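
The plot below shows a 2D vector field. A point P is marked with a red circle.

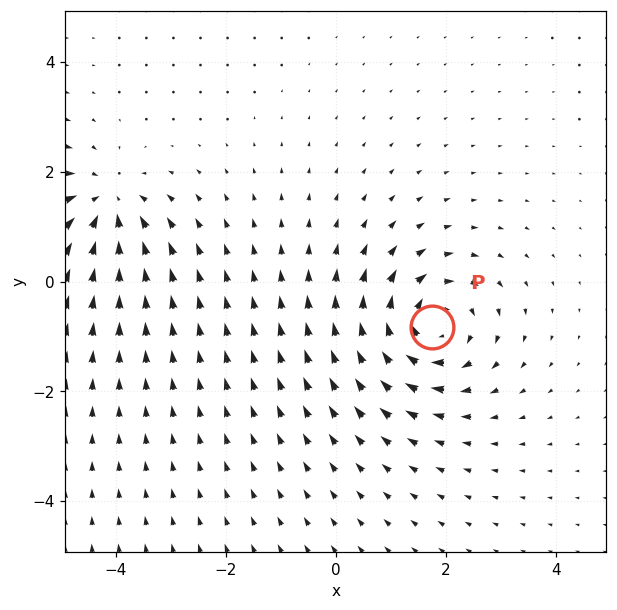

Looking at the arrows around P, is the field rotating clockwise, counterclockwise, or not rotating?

Near P at (1.8, -0.8) the arrows circulate clockwise. The curl (z-component) there is about -6; negative curl means clockwise rotation.

clockwise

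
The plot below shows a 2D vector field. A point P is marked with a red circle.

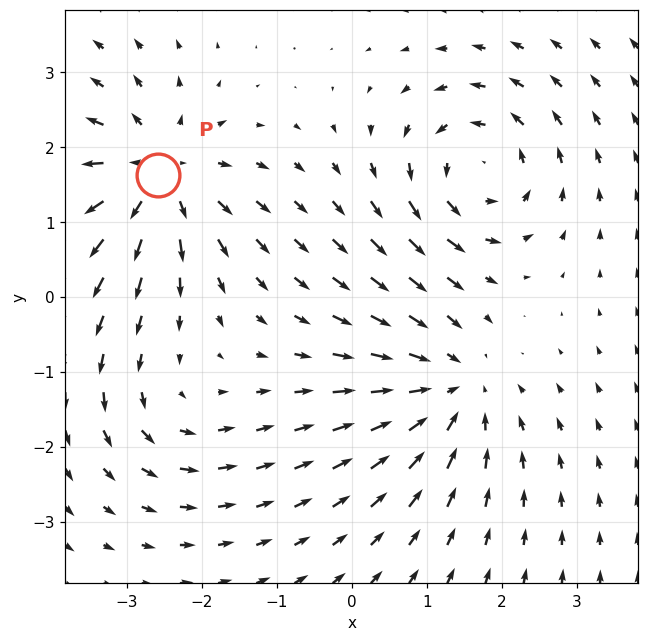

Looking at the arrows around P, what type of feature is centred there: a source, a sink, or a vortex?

source

At P (-2.6, 1.6) the arrows spread outward. Divergence about +6, curl ≈0 — positive divergence with near-zero curl is a source.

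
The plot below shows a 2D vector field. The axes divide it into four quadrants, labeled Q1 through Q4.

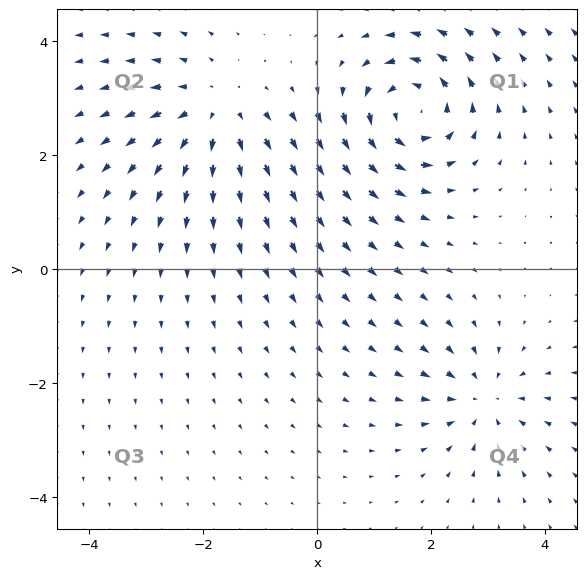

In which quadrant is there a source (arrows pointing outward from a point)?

Q2

The source sits at approximately (-1.8, 2.8), which lies in quadrant Q2. The divergence there is about +4, positive as expected for a source.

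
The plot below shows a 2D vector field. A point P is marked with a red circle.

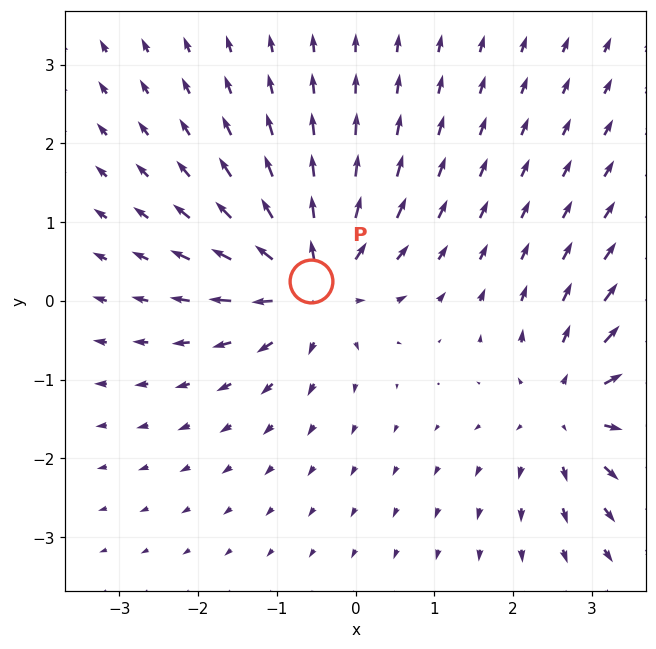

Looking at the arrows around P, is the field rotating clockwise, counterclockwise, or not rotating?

not rotating

Near P at (-0.6, 0.3) the arrows show no circulation. The curl there is ≈0.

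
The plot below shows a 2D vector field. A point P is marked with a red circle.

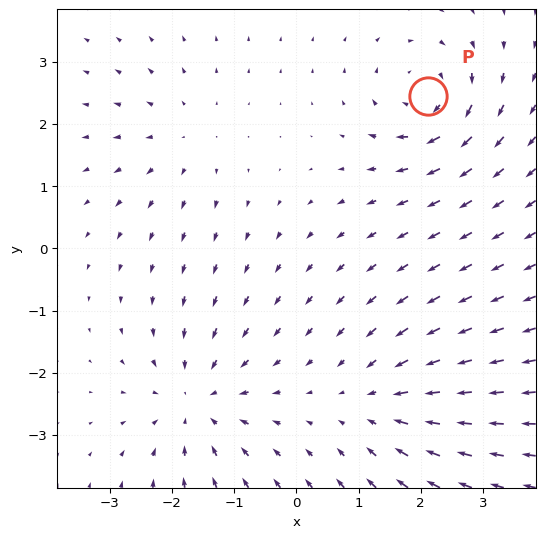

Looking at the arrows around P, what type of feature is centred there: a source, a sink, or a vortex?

vortex

At P (2.1, 2.4) the arrows circulate clockwise. Divergence ≈0, curl about -6 — near-zero divergence with nonzero curl is a vortex.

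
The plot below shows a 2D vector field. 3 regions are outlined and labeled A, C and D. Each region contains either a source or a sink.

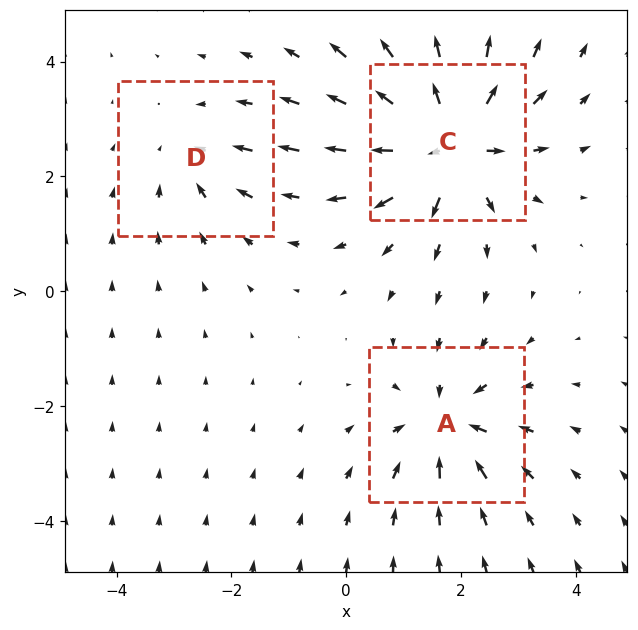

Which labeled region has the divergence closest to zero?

Divergence at each region's feature centre — A: about -4, C: about +6, D: about -2. Region D is closest to zero.

D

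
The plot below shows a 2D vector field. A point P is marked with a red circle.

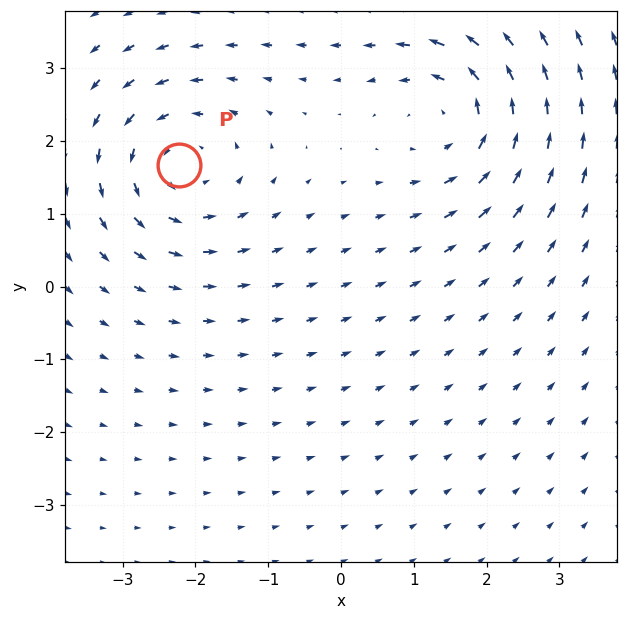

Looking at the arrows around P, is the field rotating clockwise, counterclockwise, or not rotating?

counterclockwise

Near P at (-2.2, 1.7) the arrows circulate counterclockwise. The curl (z-component) there is about +4; positive curl means counterclockwise rotation.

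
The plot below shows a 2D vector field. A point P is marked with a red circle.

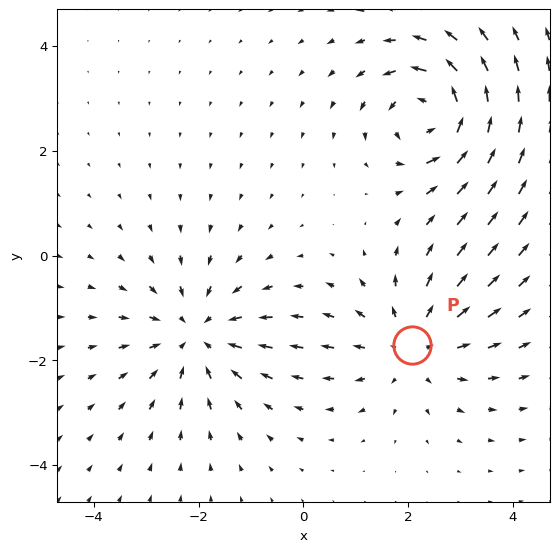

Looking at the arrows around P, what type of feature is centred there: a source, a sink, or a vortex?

At P (2.1, -1.7) the arrows spread outward. Divergence about +3, curl ≈0 — positive divergence with near-zero curl is a source.

source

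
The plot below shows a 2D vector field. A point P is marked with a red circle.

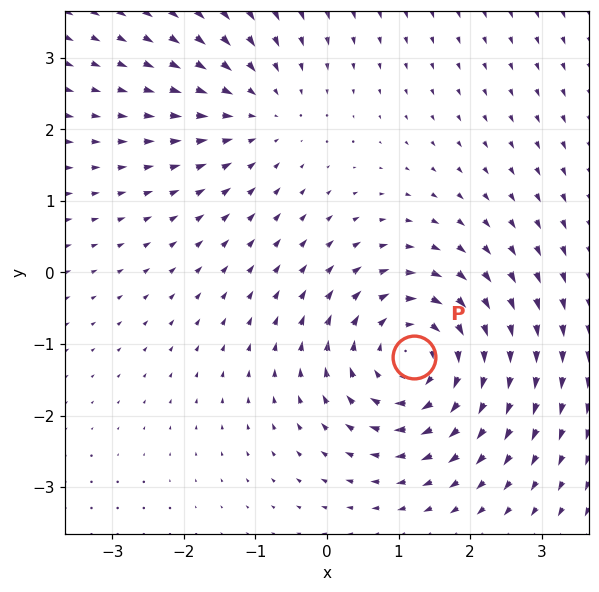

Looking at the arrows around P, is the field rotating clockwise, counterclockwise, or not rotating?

Near P at (1.2, -1.2) the arrows circulate clockwise. The curl (z-component) there is about -5; negative curl means clockwise rotation.

clockwise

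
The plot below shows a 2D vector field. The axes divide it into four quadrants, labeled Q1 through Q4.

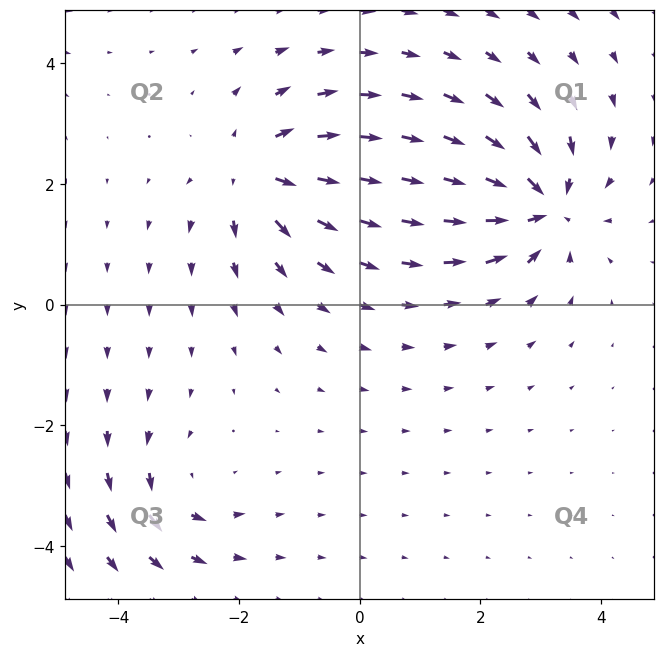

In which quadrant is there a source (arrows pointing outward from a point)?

Q2

The source sits at approximately (-1.7, 2.2), which lies in quadrant Q2. The divergence there is about +5, positive as expected for a source.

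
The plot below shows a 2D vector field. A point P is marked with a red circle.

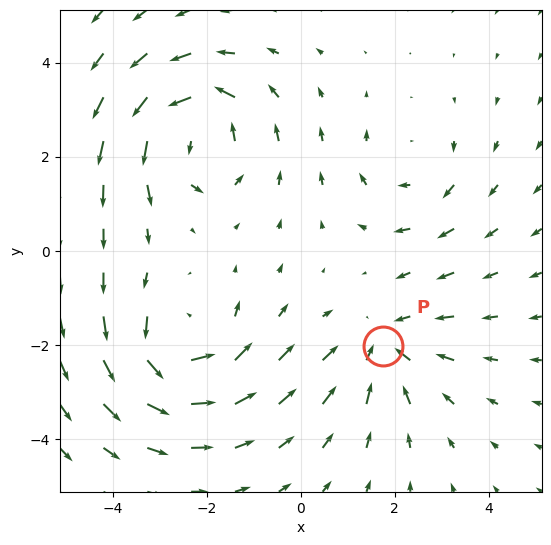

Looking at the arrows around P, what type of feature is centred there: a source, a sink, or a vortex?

sink

At P (1.8, -2.0) the arrows converge inward. Divergence about -3, curl ≈0 — negative divergence with near-zero curl is a sink.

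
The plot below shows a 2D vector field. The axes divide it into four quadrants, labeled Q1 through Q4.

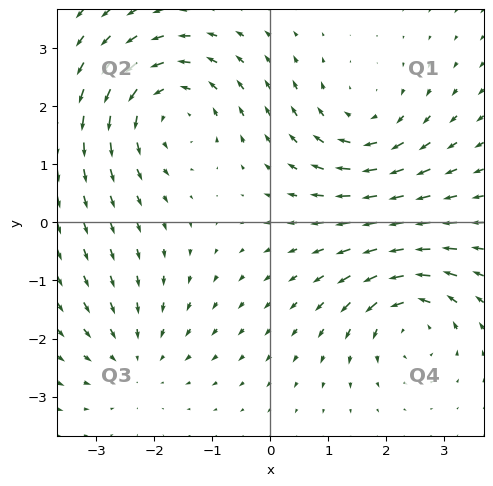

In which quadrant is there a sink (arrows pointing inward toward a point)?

The sink sits at approximately (-2.3, -2.3), which lies in quadrant Q3. The divergence there is about -2, negative as expected for a sink.

Q3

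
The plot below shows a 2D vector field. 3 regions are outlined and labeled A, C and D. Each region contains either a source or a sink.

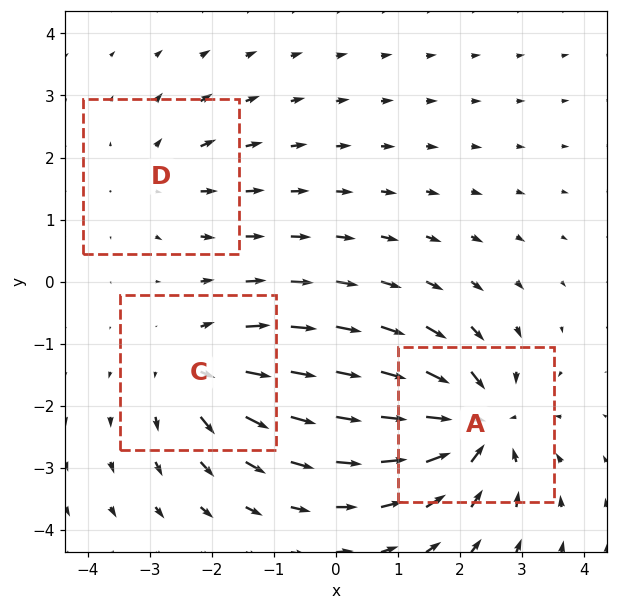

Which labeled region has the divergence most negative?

A

Divergence at each region's feature centre — A: about -5, C: about +4, D: about +2. Region A is most negative.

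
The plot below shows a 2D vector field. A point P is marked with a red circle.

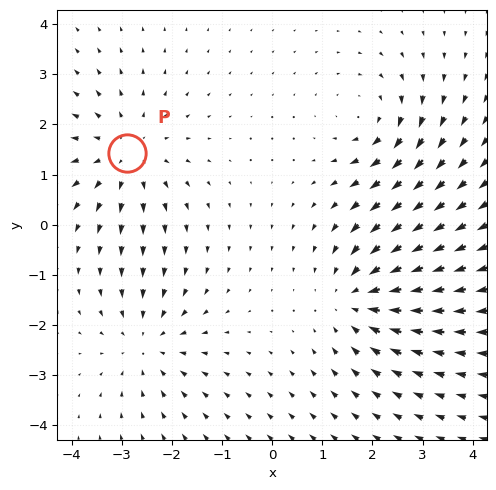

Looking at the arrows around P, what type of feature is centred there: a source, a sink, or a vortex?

source

At P (-2.9, 1.4) the arrows spread outward. Divergence about +4, curl ≈0 — positive divergence with near-zero curl is a source.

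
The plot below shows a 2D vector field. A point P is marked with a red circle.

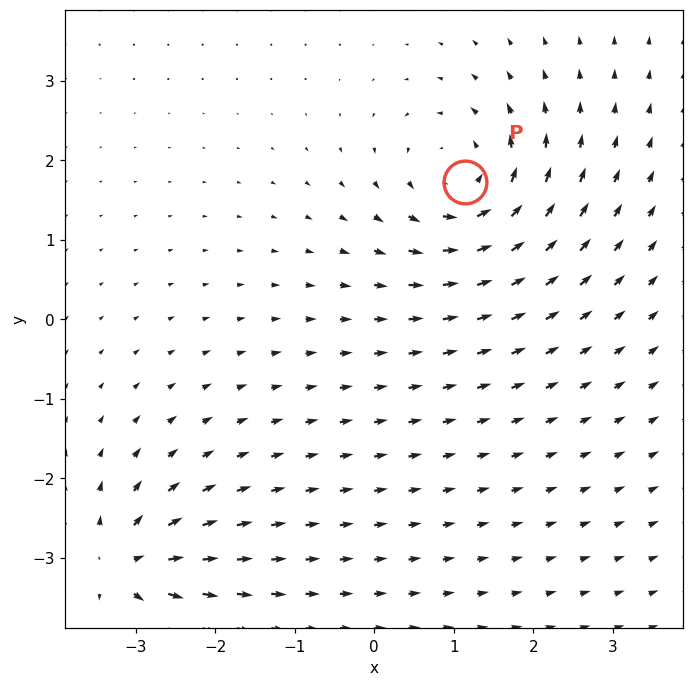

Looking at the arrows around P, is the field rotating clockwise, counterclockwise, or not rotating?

counterclockwise

Near P at (1.1, 1.7) the arrows circulate counterclockwise. The curl (z-component) there is about +6; positive curl means counterclockwise rotation.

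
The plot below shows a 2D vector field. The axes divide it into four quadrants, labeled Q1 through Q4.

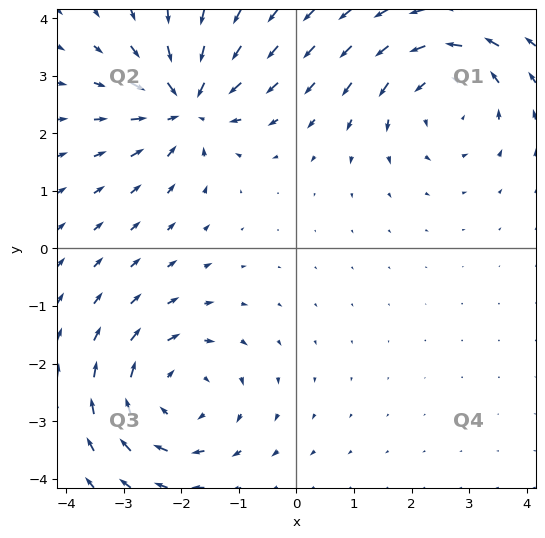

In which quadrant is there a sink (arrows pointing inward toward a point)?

Q2

The sink sits at approximately (-1.9, 2.5), which lies in quadrant Q2. The divergence there is about -6, negative as expected for a sink.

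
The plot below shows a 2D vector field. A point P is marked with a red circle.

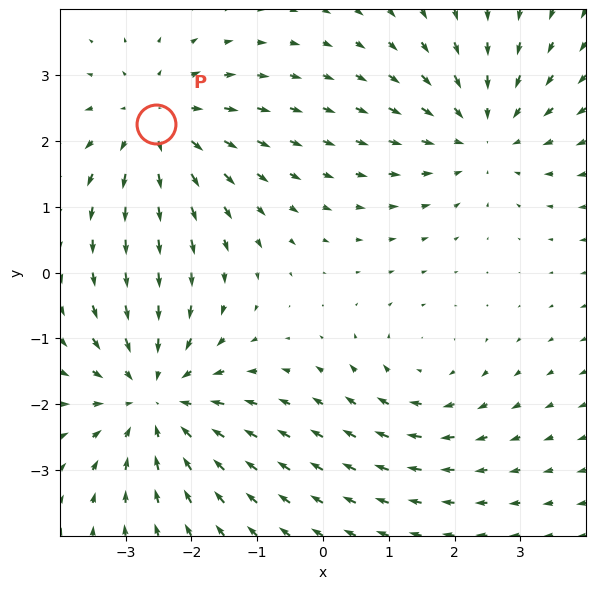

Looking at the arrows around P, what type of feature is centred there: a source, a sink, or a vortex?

source

At P (-2.5, 2.3) the arrows spread outward. Divergence about +3, curl ≈0 — positive divergence with near-zero curl is a source.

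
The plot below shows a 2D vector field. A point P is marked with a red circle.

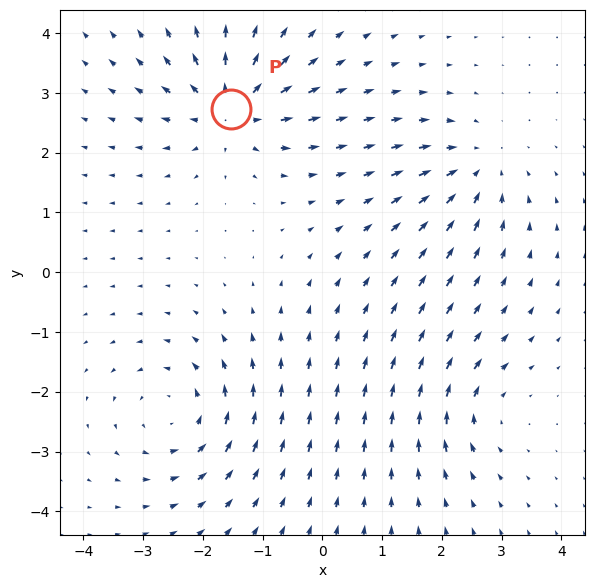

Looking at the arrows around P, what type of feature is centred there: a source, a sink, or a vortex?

source

At P (-1.5, 2.7) the arrows spread outward. Divergence about +6, curl ≈0 — positive divergence with near-zero curl is a source.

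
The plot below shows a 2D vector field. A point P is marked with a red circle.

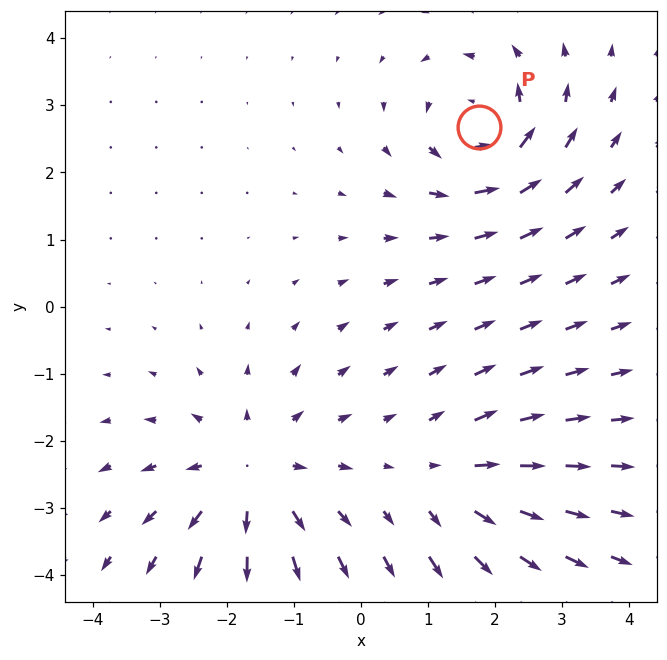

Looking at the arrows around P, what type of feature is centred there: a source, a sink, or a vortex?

vortex

At P (1.8, 2.7) the arrows circulate counterclockwise. Divergence ≈0, curl about +5 — near-zero divergence with nonzero curl is a vortex.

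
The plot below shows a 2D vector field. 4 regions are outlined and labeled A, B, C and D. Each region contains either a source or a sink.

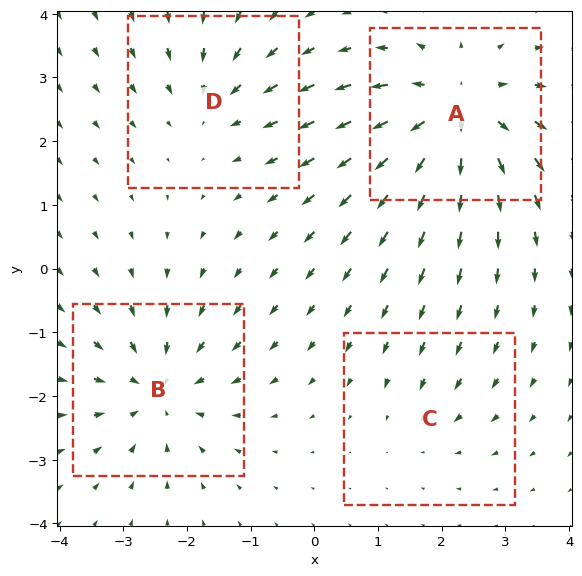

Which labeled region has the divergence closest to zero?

C

Divergence at each region's feature centre — A: about +6, B: about -5, C: about -2, D: about -3. Region C is closest to zero.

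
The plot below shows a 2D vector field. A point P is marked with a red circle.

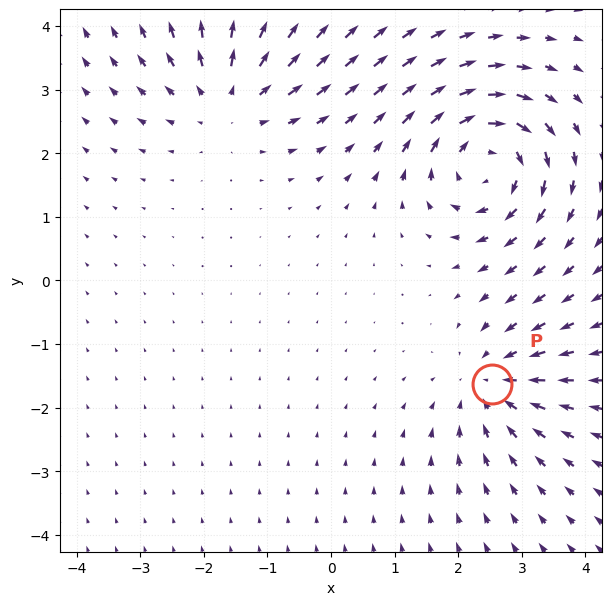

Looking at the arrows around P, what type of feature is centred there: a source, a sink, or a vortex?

sink

At P (2.5, -1.6) the arrows converge inward. Divergence about -4, curl ≈0 — negative divergence with near-zero curl is a sink.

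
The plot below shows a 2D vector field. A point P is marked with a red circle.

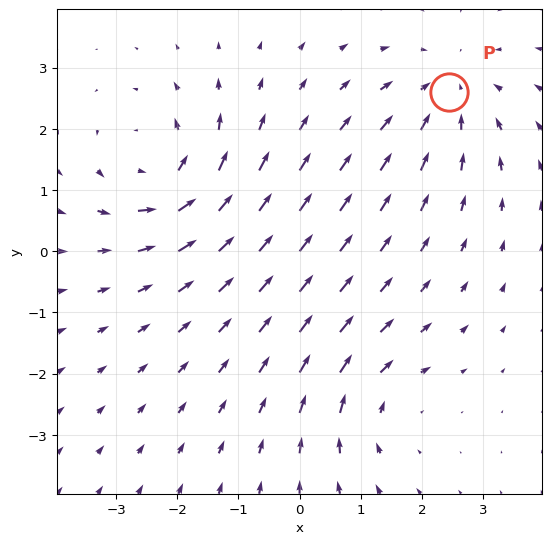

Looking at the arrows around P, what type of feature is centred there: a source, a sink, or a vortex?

At P (2.4, 2.6) the arrows converge inward. Divergence about -3, curl ≈0 — negative divergence with near-zero curl is a sink.

sink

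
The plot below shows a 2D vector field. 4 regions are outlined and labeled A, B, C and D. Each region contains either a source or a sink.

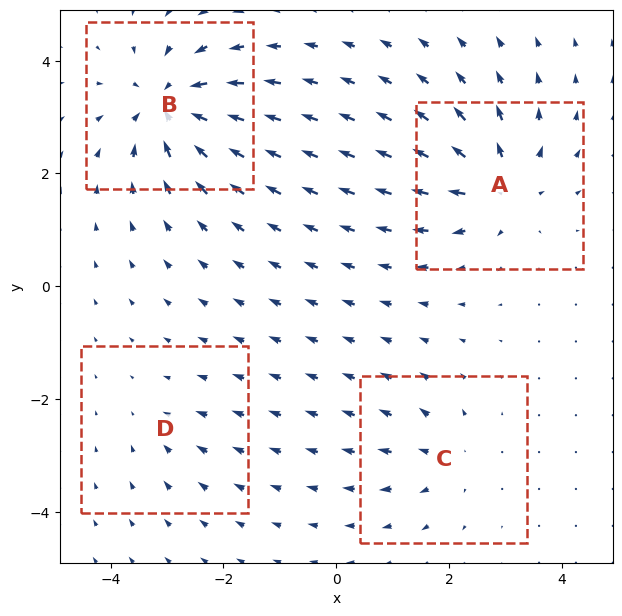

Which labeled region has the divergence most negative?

Divergence at each region's feature centre — A: about +6, B: about -7, C: about +4, D: about -2. Region B is most negative.

B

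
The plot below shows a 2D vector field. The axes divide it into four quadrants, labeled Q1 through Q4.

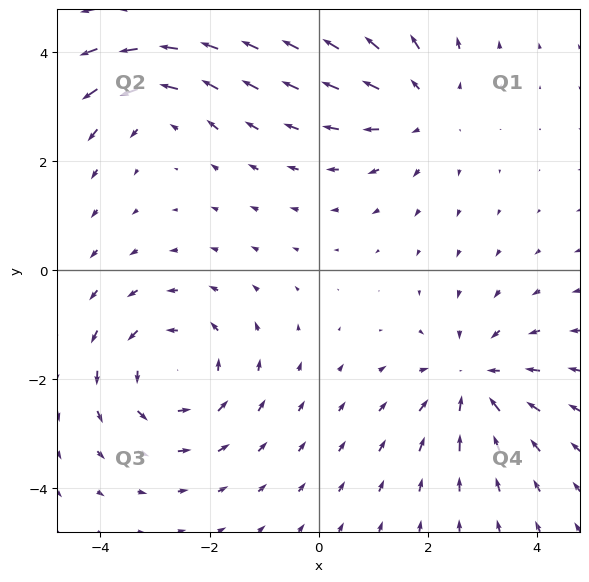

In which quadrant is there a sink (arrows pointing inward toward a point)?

The sink sits at approximately (2.8, -2.0), which lies in quadrant Q4. The divergence there is about -4, negative as expected for a sink.

Q4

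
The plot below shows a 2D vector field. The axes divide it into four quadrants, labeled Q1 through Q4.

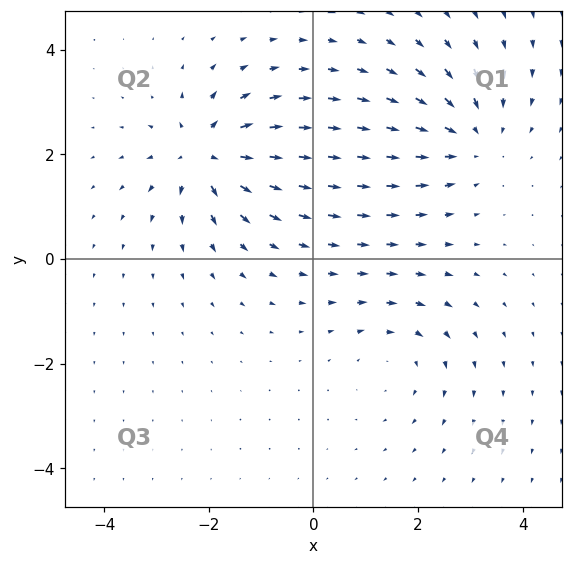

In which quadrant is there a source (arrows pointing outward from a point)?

The source sits at approximately (-2.1, 2.0), which lies in quadrant Q2. The divergence there is about +5, positive as expected for a source.

Q2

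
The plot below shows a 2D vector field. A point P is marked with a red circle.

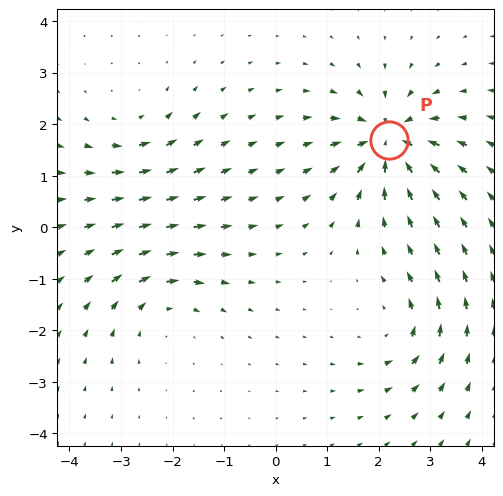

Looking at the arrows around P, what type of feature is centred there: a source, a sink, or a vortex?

At P (2.2, 1.7) the arrows converge inward. Divergence about -6, curl ≈0 — negative divergence with near-zero curl is a sink.

sink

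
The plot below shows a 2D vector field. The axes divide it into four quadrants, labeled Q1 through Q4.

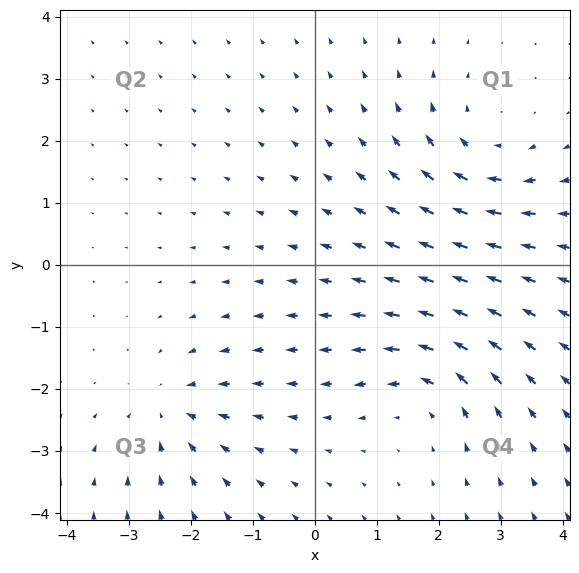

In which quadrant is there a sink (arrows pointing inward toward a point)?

Q3

The sink sits at approximately (-2.3, -2.4), which lies in quadrant Q3. The divergence there is about -4, negative as expected for a sink.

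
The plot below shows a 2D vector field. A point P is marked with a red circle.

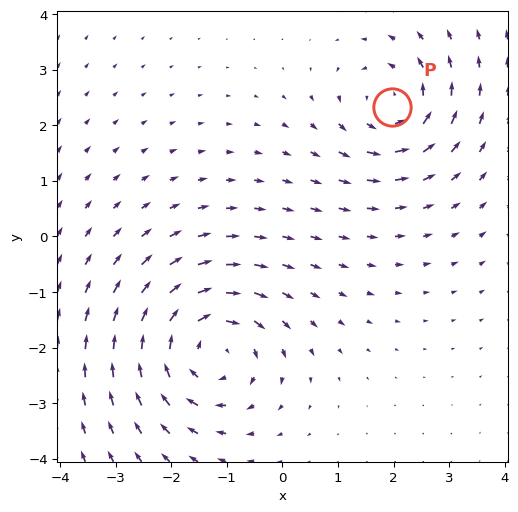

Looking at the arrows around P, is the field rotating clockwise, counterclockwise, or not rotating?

Near P at (2.0, 2.3) the arrows circulate counterclockwise. The curl (z-component) there is about +4; positive curl means counterclockwise rotation.

counterclockwise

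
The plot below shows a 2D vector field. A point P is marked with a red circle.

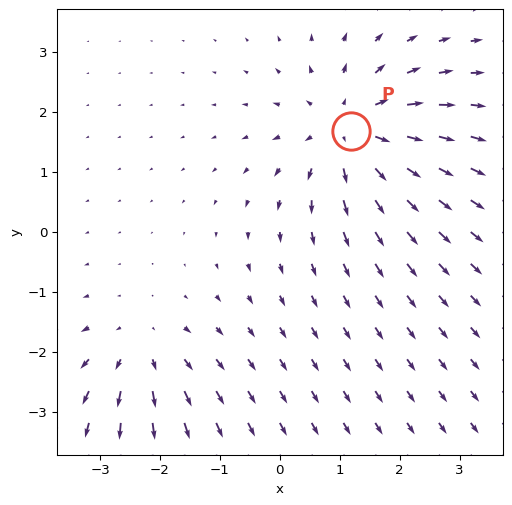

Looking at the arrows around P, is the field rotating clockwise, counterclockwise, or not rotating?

not rotating

Near P at (1.2, 1.7) the arrows show no circulation. The curl there is ≈0.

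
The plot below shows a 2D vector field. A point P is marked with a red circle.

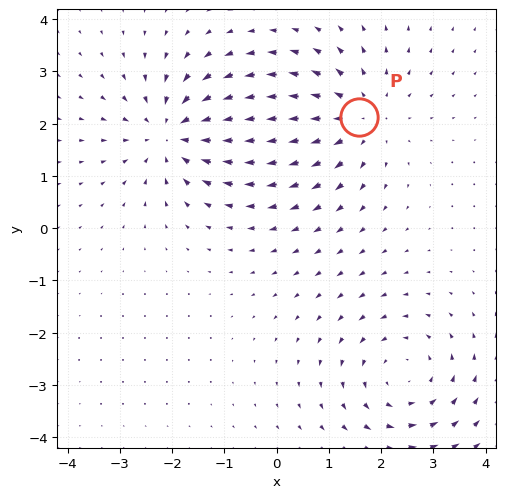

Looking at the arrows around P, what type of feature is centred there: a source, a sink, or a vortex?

At P (1.6, 2.1) the arrows spread outward. Divergence about +3, curl ≈0 — positive divergence with near-zero curl is a source.

source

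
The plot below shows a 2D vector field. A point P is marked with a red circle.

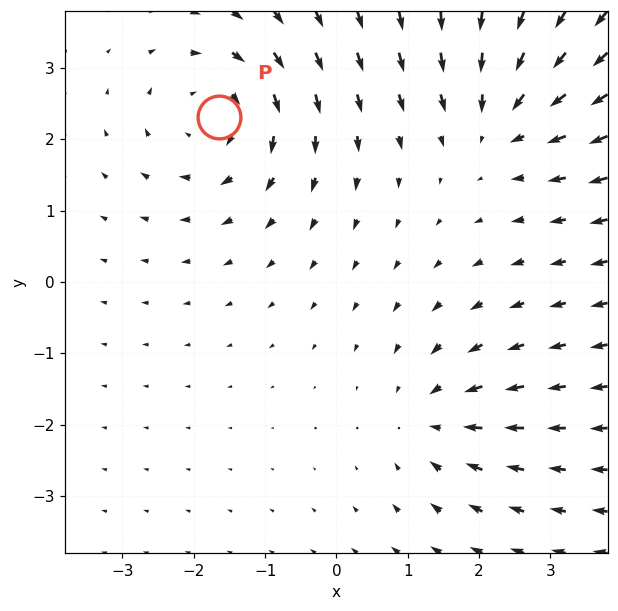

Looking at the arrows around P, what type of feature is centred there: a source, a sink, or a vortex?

vortex

At P (-1.6, 2.3) the arrows circulate clockwise. Divergence ≈0, curl about -4 — near-zero divergence with nonzero curl is a vortex.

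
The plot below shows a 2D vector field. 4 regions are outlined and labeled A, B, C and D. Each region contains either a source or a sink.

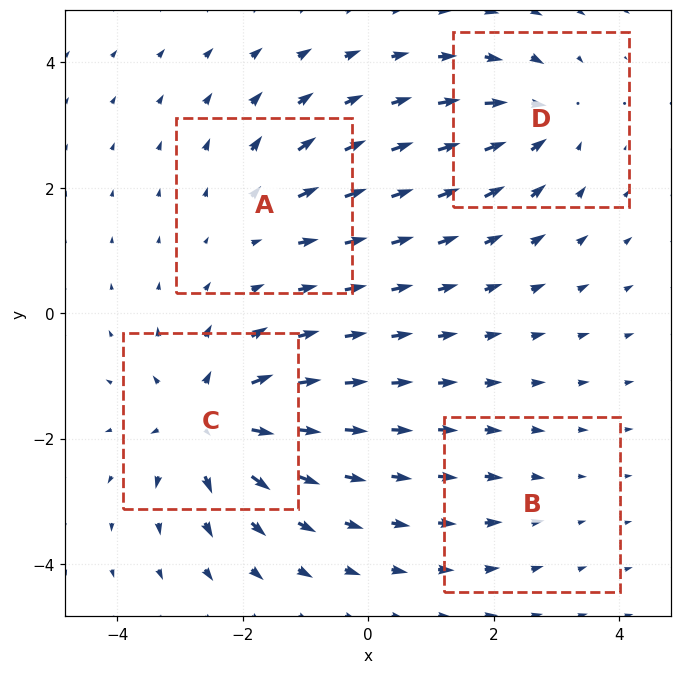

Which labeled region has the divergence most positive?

Divergence at each region's feature centre — A: about +3, B: about -2, C: about +7, D: about -5. Region C is most positive.

C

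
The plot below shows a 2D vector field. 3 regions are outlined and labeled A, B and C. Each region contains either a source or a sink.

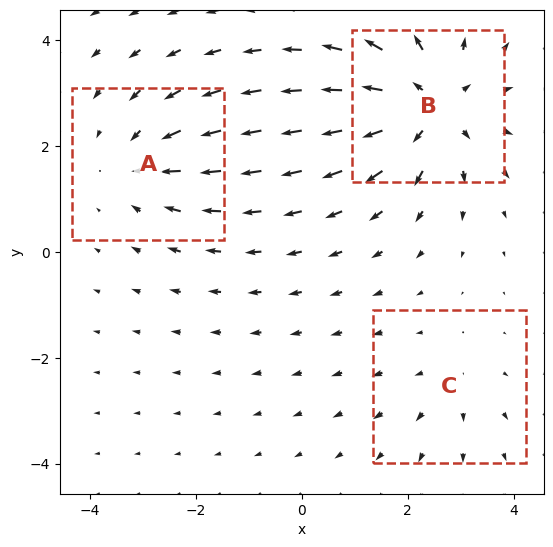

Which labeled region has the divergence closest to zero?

Divergence at each region's feature centre — A: about -3, B: about +5, C: about +2. Region C is closest to zero.

C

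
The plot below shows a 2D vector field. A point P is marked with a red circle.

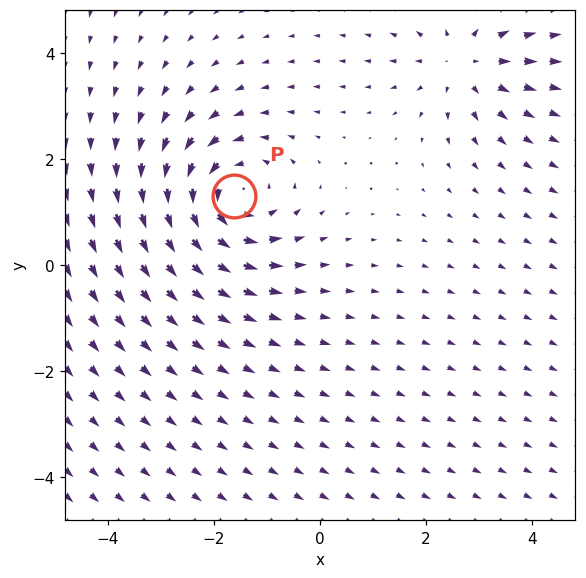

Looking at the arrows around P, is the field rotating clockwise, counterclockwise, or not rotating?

counterclockwise

Near P at (-1.6, 1.3) the arrows circulate counterclockwise. The curl (z-component) there is about +4; positive curl means counterclockwise rotation.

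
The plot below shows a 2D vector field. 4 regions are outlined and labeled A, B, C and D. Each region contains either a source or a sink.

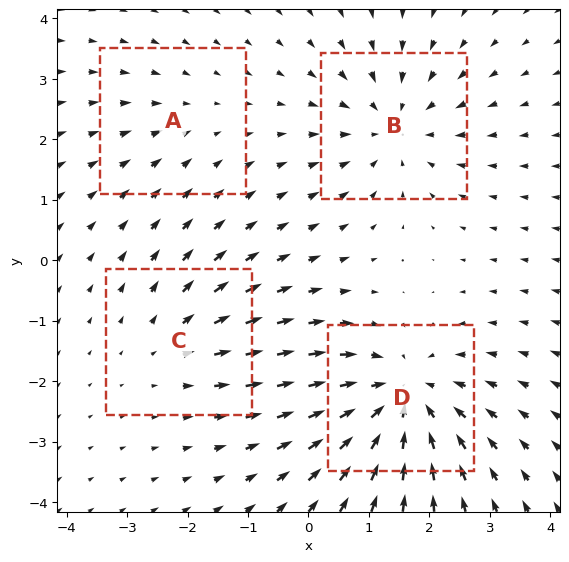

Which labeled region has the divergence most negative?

Divergence at each region's feature centre — A: about -2, B: about -4, C: about +3, D: about -6. Region D is most negative.

D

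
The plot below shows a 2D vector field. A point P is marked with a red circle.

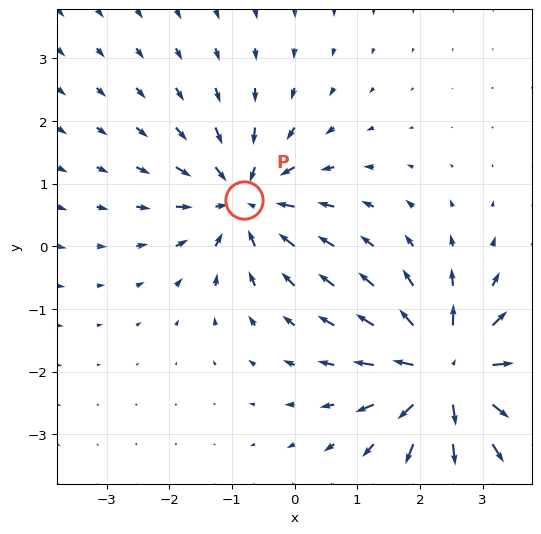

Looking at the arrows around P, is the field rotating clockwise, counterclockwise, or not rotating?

not rotating

Near P at (-0.8, 0.7) the arrows show no circulation. The curl there is ≈0.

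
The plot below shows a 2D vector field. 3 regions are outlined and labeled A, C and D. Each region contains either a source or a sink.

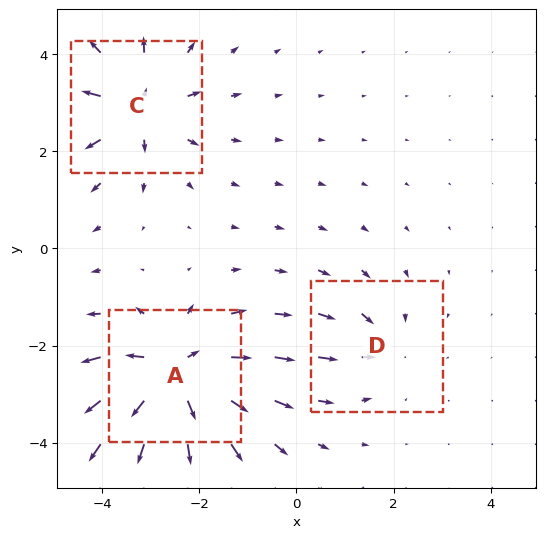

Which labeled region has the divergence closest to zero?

D

Divergence at each region's feature centre — A: about +6, C: about +4, D: about -2. Region D is closest to zero.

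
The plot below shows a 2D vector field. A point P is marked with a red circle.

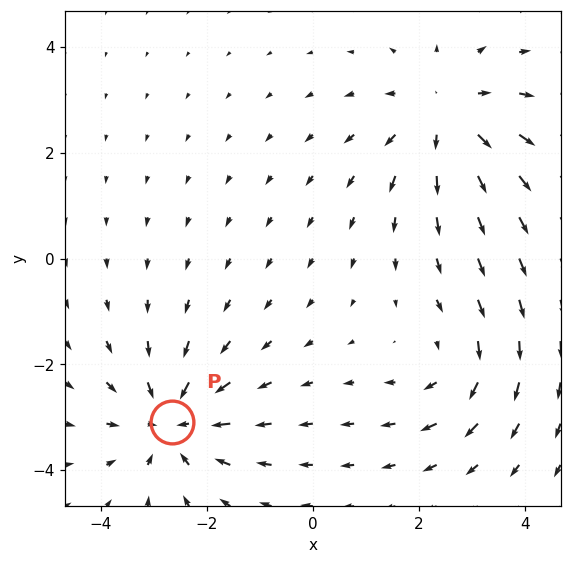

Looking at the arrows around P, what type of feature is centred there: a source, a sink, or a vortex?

sink

At P (-2.7, -3.1) the arrows converge inward. Divergence about -4, curl ≈0 — negative divergence with near-zero curl is a sink.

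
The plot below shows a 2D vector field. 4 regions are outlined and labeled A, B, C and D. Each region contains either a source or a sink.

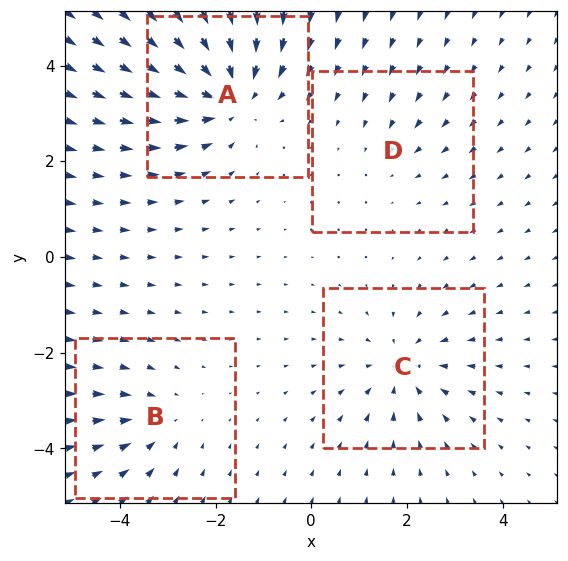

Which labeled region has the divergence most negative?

A

Divergence at each region's feature centre — A: about -6, B: about -3, C: about -4, D: about -2. Region A is most negative.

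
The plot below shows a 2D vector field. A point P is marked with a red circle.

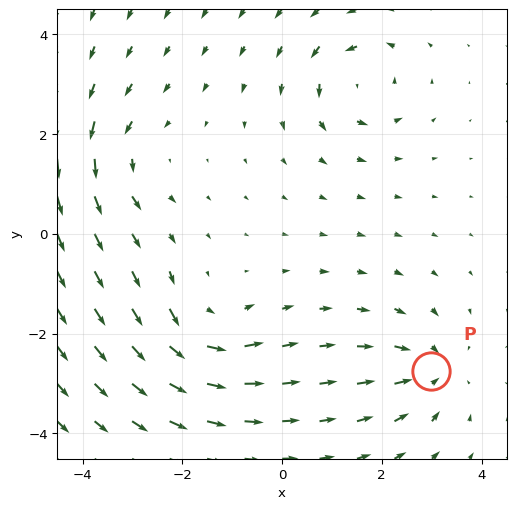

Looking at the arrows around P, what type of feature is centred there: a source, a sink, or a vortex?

At P (3.0, -2.7) the arrows converge inward. Divergence about -5, curl ≈0 — negative divergence with near-zero curl is a sink.

sink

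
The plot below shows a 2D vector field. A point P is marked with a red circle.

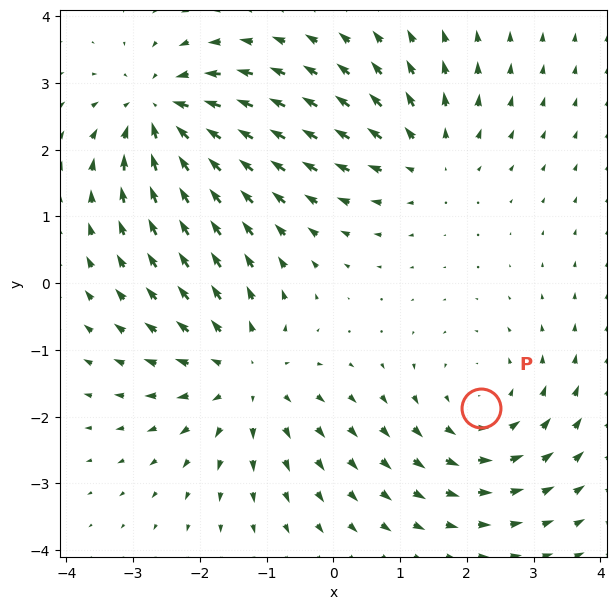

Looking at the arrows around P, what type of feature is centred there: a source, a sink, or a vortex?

vortex

At P (2.2, -1.9) the arrows circulate counterclockwise. Divergence ≈0, curl about +3 — near-zero divergence with nonzero curl is a vortex.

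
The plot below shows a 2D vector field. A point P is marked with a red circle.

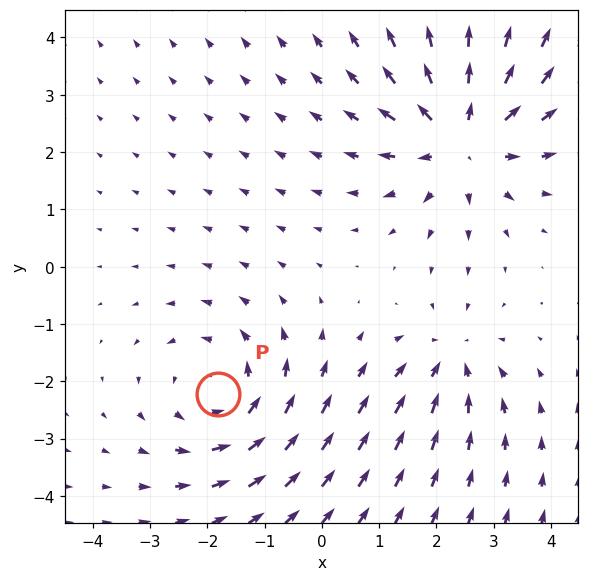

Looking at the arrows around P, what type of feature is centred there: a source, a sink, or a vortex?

vortex

At P (-1.8, -2.2) the arrows circulate counterclockwise. Divergence ≈0, curl about +4 — near-zero divergence with nonzero curl is a vortex.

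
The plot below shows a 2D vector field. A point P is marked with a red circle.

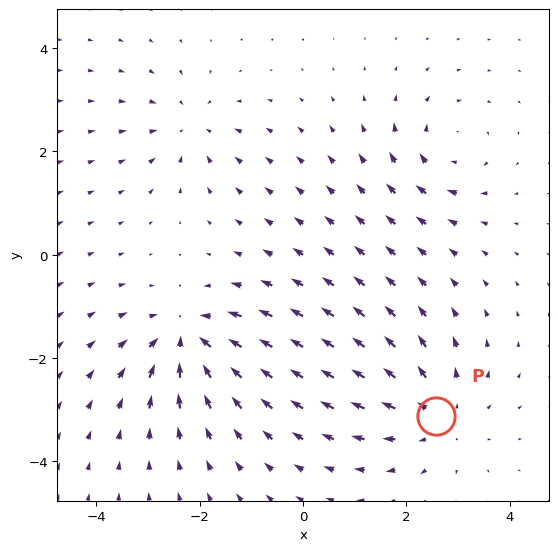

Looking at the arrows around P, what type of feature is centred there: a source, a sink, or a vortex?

At P (2.6, -3.1) the arrows spread outward. Divergence about +3, curl ≈0 — positive divergence with near-zero curl is a source.

source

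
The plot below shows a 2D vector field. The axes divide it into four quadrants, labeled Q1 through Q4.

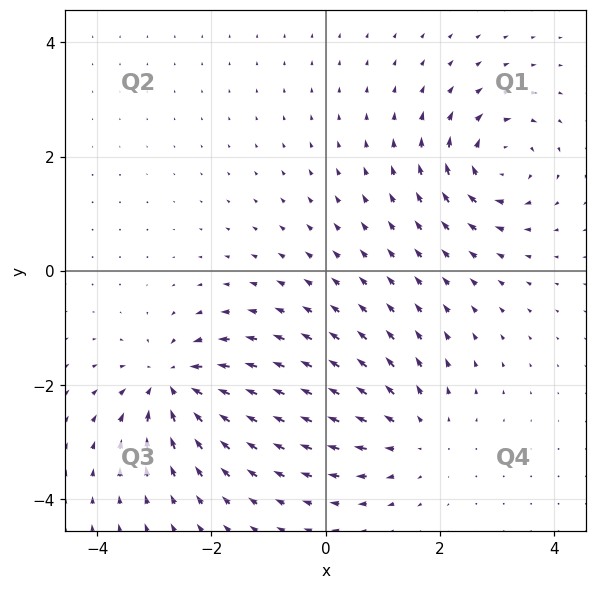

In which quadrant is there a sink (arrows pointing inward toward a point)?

Q3

The sink sits at approximately (-2.7, -2.0), which lies in quadrant Q3. The divergence there is about -7, negative as expected for a sink.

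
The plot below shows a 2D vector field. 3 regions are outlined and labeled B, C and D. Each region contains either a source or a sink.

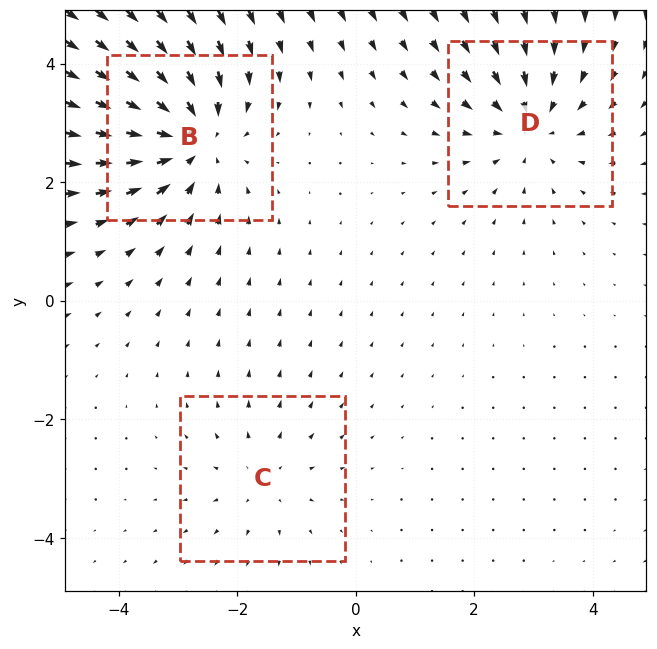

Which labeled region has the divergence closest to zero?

Divergence at each region's feature centre — B: about -4, C: about +2, D: about -3. Region C is closest to zero.

C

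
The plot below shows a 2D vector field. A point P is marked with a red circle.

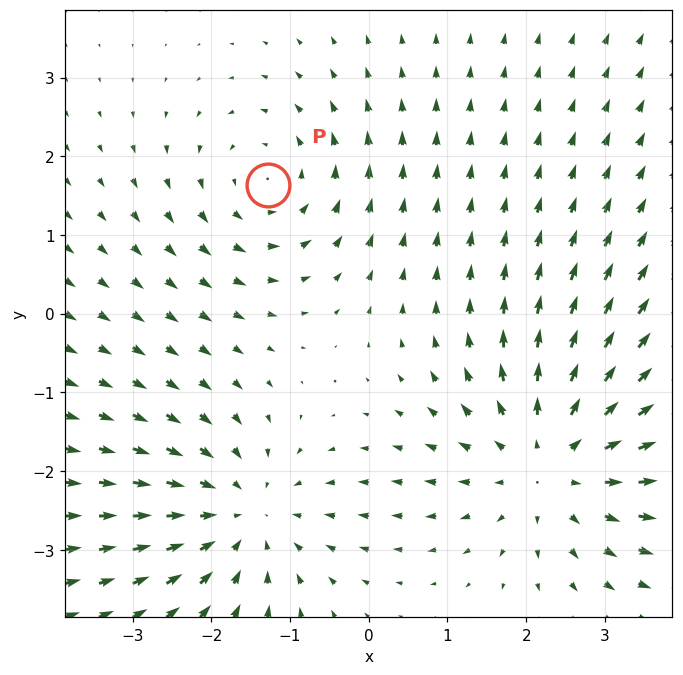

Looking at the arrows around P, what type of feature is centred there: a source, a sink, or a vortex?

At P (-1.3, 1.6) the arrows circulate counterclockwise. Divergence ≈0, curl about +3 — near-zero divergence with nonzero curl is a vortex.

vortex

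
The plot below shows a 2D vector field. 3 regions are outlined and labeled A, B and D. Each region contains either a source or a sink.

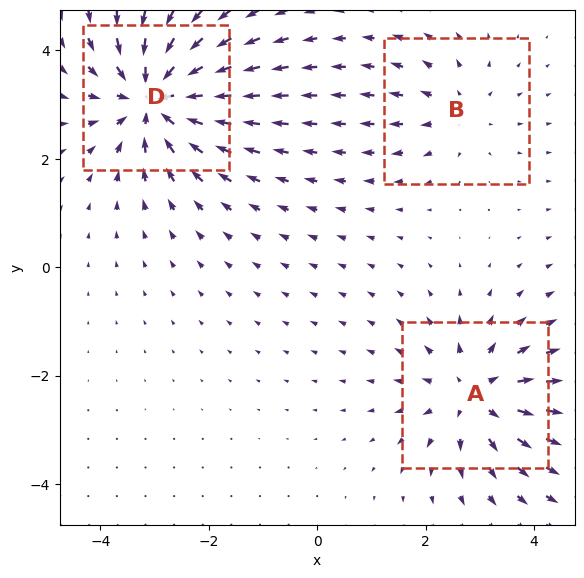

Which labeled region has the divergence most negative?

D

Divergence at each region's feature centre — A: about +4, B: about +2, D: about -6. Region D is most negative.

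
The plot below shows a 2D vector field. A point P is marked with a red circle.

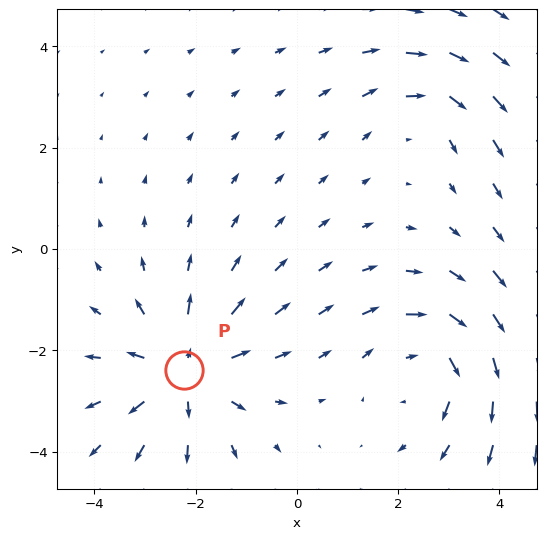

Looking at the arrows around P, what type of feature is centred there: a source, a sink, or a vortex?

At P (-2.2, -2.4) the arrows spread outward. Divergence about +4, curl ≈0 — positive divergence with near-zero curl is a source.

source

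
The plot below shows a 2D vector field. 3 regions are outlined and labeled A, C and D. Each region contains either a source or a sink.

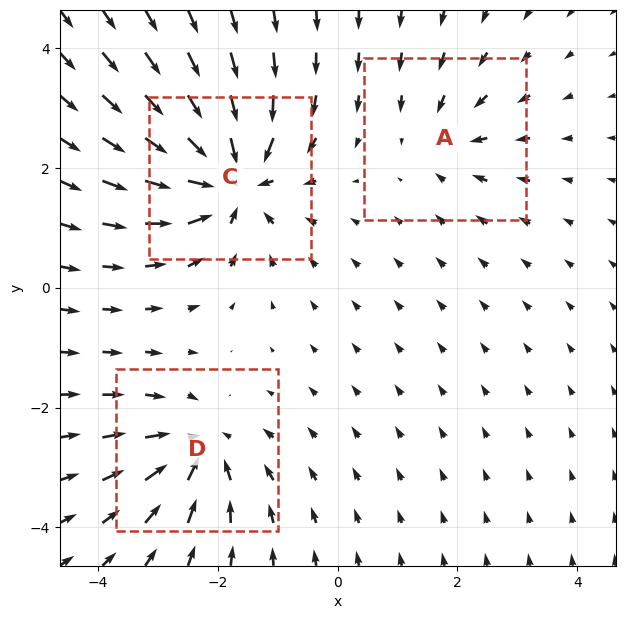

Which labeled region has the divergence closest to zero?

A

Divergence at each region's feature centre — A: about -3, C: about -6, D: about -4. Region A is closest to zero.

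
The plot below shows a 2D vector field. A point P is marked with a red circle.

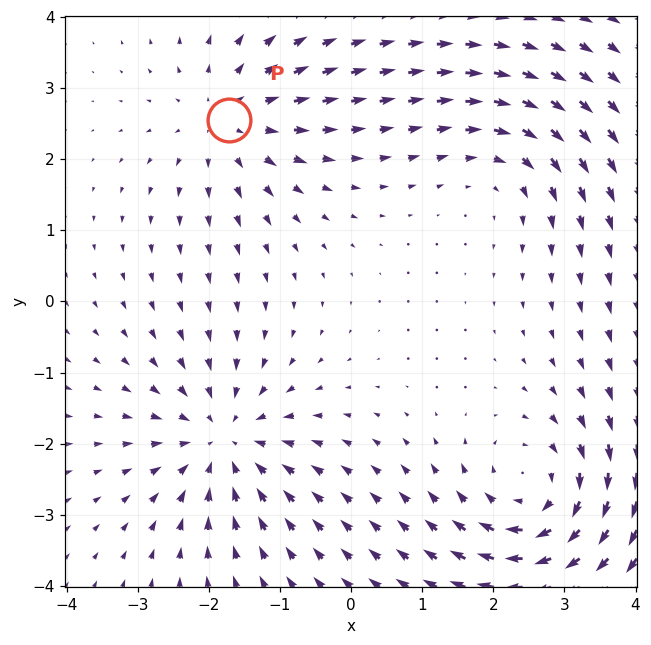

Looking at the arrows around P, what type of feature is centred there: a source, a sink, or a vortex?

source

At P (-1.7, 2.6) the arrows spread outward. Divergence about +4, curl ≈0 — positive divergence with near-zero curl is a source.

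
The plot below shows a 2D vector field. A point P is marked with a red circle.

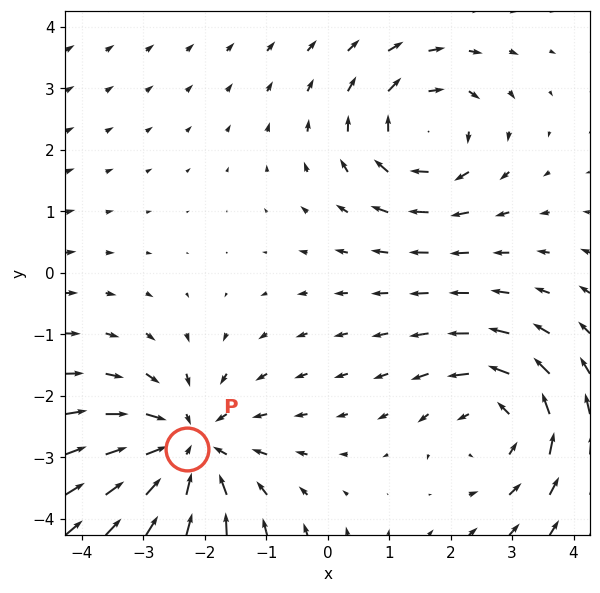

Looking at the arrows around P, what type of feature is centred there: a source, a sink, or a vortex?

sink

At P (-2.3, -2.9) the arrows converge inward. Divergence about -4, curl ≈0 — negative divergence with near-zero curl is a sink.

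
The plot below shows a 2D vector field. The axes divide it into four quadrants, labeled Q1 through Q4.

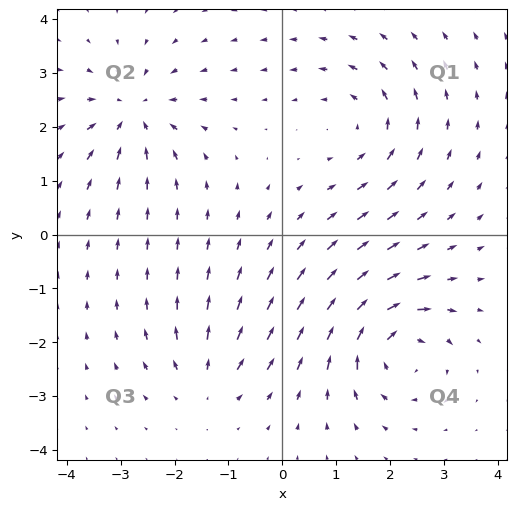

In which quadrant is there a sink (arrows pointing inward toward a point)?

The sink sits at approximately (-2.8, 2.3), which lies in quadrant Q2. The divergence there is about -5, negative as expected for a sink.

Q2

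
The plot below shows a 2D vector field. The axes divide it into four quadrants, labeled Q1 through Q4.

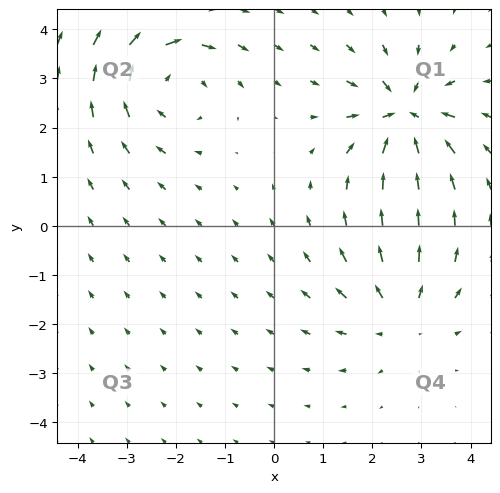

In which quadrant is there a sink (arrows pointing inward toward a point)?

Q1

The sink sits at approximately (2.7, 2.2), which lies in quadrant Q1. The divergence there is about -7, negative as expected for a sink.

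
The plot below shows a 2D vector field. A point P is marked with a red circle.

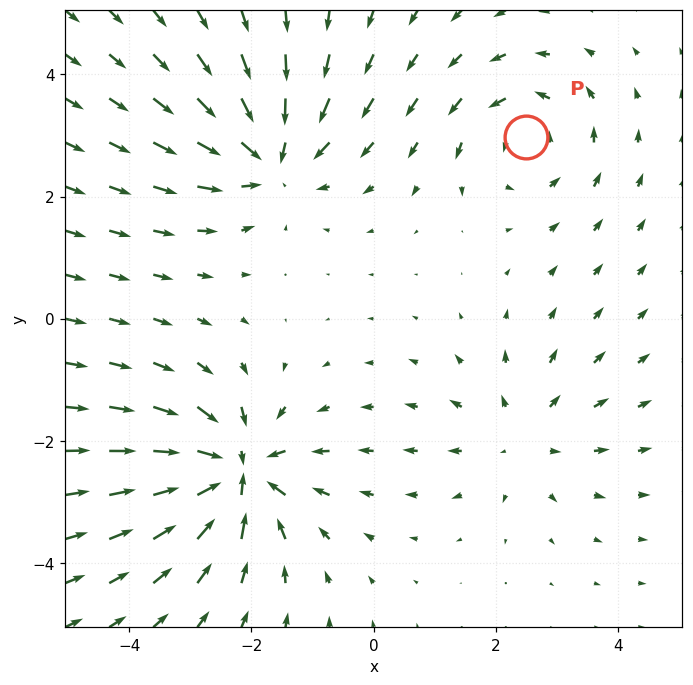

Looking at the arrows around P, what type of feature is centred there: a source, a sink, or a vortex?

vortex

At P (2.5, 3.0) the arrows circulate counterclockwise. Divergence ≈0, curl about +3 — near-zero divergence with nonzero curl is a vortex.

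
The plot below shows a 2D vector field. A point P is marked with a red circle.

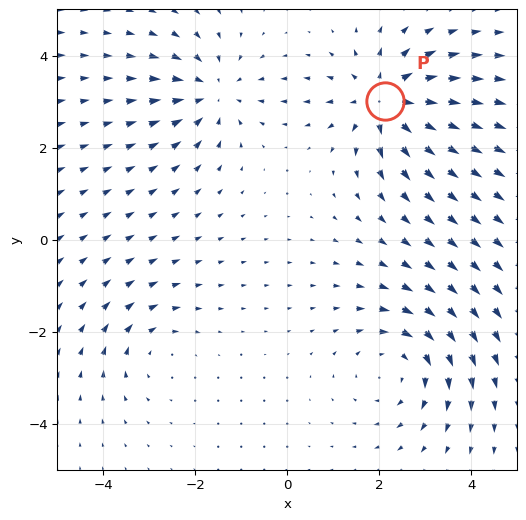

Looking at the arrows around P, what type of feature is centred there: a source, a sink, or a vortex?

At P (2.1, 3.0) the arrows spread outward. Divergence about +6, curl ≈0 — positive divergence with near-zero curl is a source.

source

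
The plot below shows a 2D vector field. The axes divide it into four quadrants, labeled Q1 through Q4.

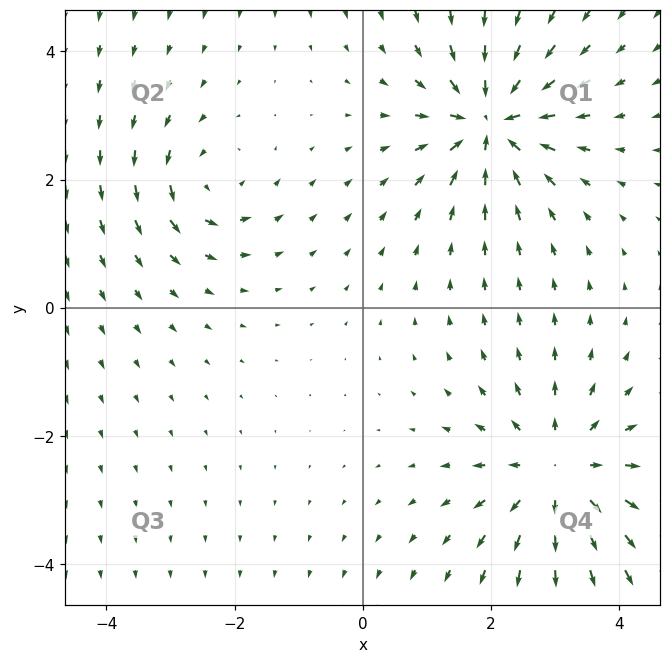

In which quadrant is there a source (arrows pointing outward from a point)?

Q4

The source sits at approximately (3.1, -2.6), which lies in quadrant Q4. The divergence there is about +4, positive as expected for a source.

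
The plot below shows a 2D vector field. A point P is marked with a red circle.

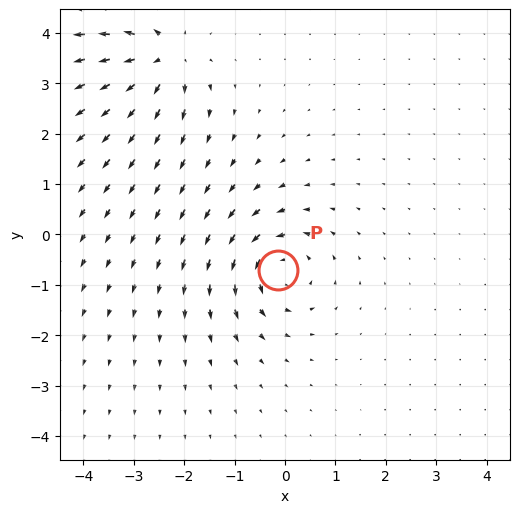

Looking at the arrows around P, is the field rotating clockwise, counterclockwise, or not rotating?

Near P at (-0.1, -0.7) the arrows circulate counterclockwise. The curl (z-component) there is about +5; positive curl means counterclockwise rotation.

counterclockwise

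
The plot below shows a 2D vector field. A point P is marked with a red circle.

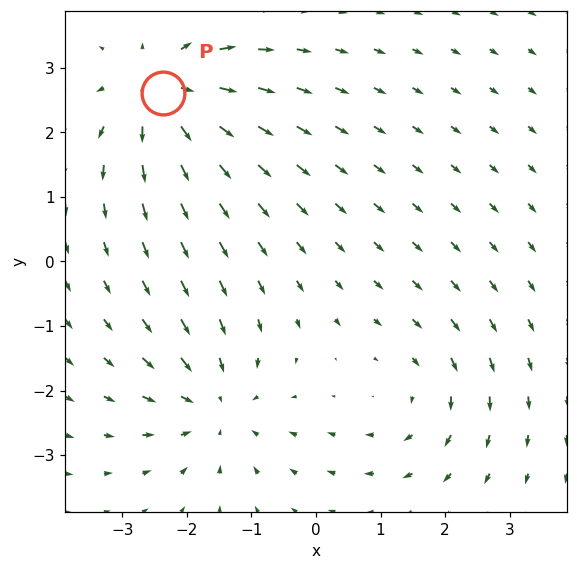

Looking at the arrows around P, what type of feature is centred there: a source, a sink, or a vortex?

source

At P (-2.4, 2.6) the arrows spread outward. Divergence about +5, curl ≈0 — positive divergence with near-zero curl is a source.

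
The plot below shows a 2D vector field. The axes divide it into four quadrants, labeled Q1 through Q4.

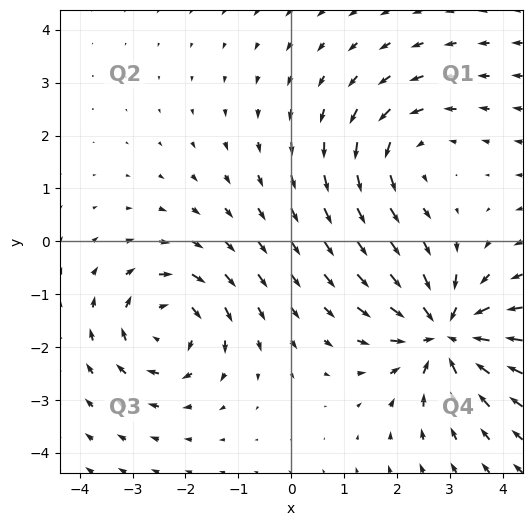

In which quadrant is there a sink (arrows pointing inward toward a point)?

Q4

The sink sits at approximately (2.9, -1.7), which lies in quadrant Q4. The divergence there is about -5, negative as expected for a sink.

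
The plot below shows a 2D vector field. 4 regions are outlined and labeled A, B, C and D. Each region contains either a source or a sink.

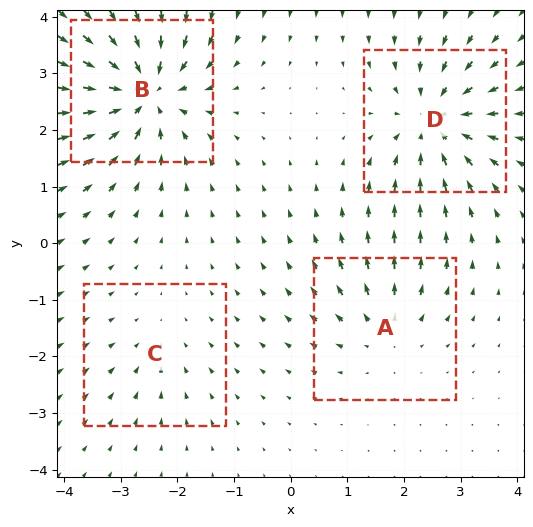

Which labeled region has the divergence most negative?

Divergence at each region's feature centre — A: about +4, B: about -8, C: about -2, D: about -6. Region B is most negative.

B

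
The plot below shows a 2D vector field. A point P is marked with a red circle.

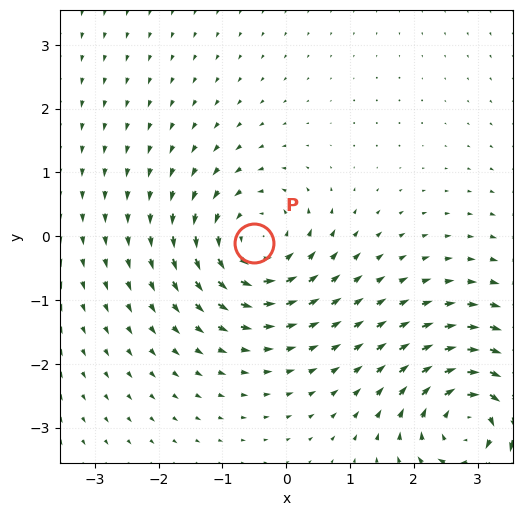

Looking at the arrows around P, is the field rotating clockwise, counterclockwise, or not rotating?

counterclockwise

Near P at (-0.5, -0.1) the arrows circulate counterclockwise. The curl (z-component) there is about +4; positive curl means counterclockwise rotation.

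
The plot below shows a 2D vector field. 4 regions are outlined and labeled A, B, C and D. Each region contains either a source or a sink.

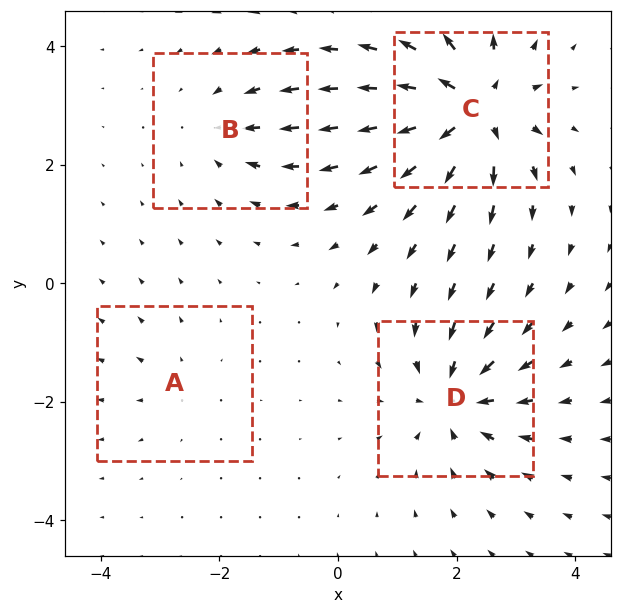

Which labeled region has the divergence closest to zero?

A

Divergence at each region's feature centre — A: about +2, B: about -3, C: about +8, D: about -6. Region A is closest to zero.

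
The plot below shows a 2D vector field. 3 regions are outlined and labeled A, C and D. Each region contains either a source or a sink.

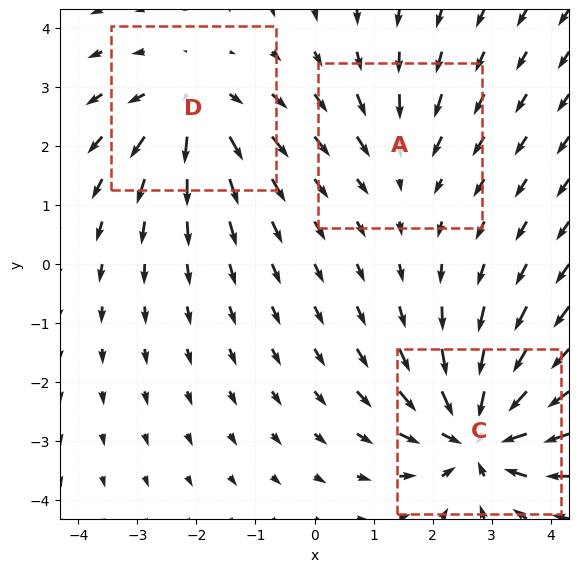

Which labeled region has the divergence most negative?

Divergence at each region's feature centre — A: about -2, C: about -5, D: about +3. Region C is most negative.

C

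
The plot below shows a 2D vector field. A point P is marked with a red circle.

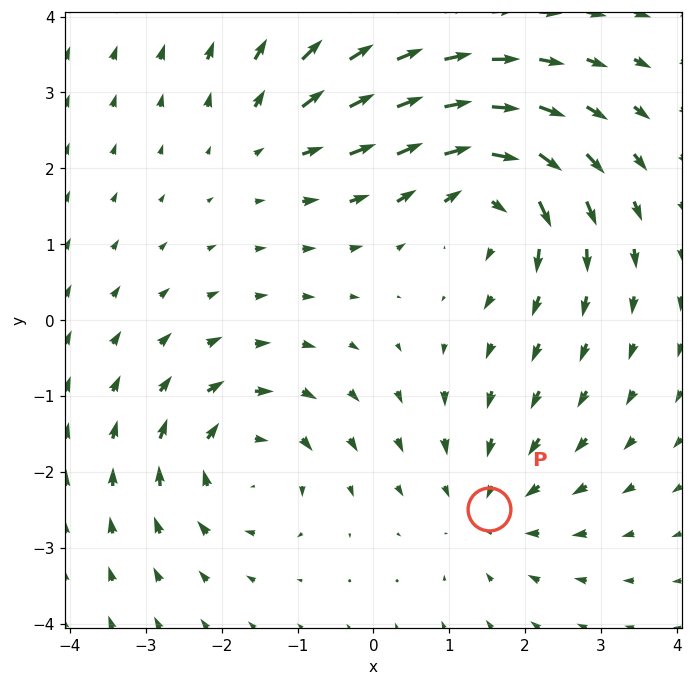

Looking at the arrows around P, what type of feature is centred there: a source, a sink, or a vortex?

sink

At P (1.5, -2.5) the arrows converge inward. Divergence about -3, curl ≈0 — negative divergence with near-zero curl is a sink.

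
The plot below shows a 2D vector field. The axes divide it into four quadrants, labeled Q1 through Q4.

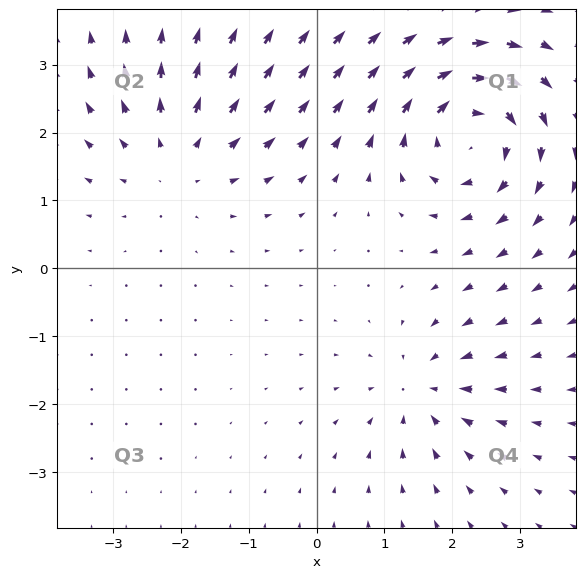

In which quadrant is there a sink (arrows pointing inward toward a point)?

Q4

The sink sits at approximately (1.6, -1.8), which lies in quadrant Q4. The divergence there is about -4, negative as expected for a sink.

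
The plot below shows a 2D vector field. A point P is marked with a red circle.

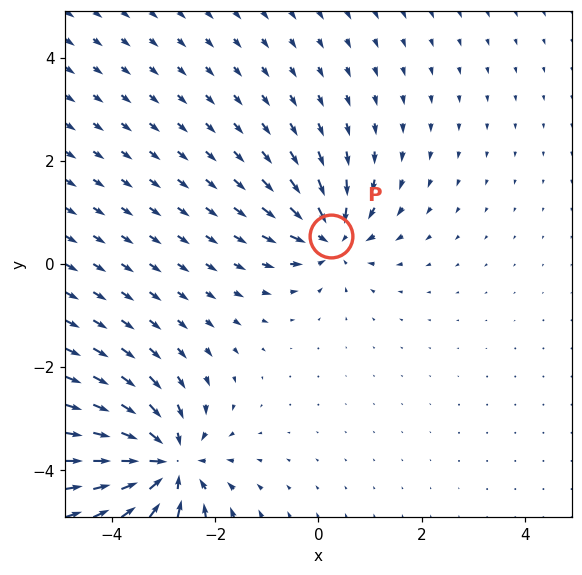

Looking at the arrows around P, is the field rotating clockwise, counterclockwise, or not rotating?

not rotating

Near P at (0.3, 0.5) the arrows show no circulation. The curl there is ≈0.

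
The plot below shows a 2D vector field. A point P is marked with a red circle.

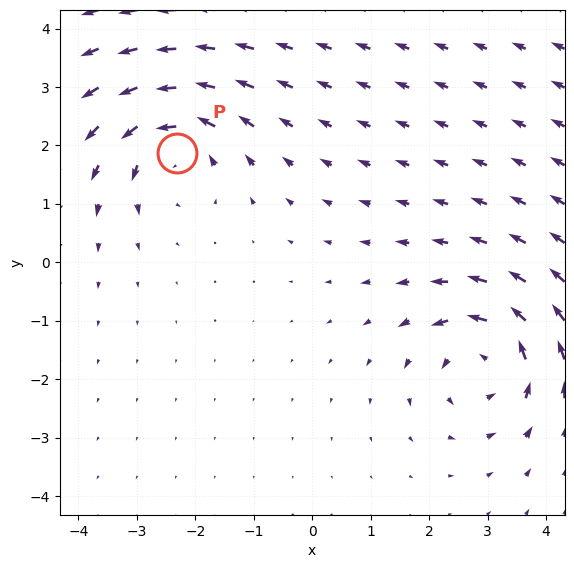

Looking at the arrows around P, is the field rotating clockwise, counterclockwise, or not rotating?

Near P at (-2.3, 1.9) the arrows circulate counterclockwise. The curl (z-component) there is about +5; positive curl means counterclockwise rotation.

counterclockwise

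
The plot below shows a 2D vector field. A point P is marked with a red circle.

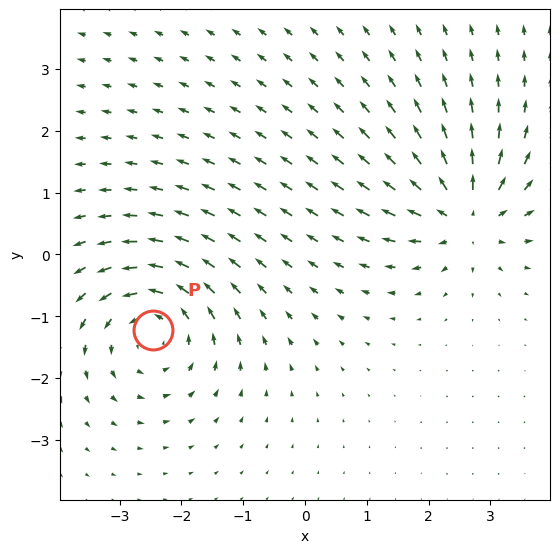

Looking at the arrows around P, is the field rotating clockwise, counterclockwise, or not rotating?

Near P at (-2.5, -1.2) the arrows circulate counterclockwise. The curl (z-component) there is about +4; positive curl means counterclockwise rotation.

counterclockwise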